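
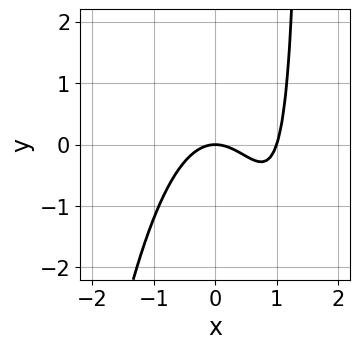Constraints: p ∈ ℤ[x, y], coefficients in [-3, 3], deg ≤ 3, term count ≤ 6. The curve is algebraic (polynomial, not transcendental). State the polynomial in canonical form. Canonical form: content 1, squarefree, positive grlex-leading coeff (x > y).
3*x^3 - 3*x^2 + 2*x*y - 3*y

1. The degree is 3 — the shape is more complex than any degree-2 curve.
2. From the visible intercepts: it crosses the y-axis at the gridline y = 0; the x-axis gridline crossings are at x ∈ {0, 1}.
3. These observations pin down the coefficients.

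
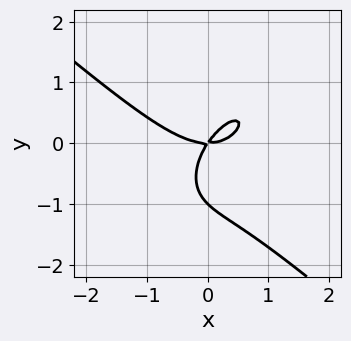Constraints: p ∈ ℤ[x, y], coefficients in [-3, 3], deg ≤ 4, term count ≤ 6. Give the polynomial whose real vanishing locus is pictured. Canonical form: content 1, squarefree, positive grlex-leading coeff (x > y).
First, deg p = 3. The shape is more complex than any degree-2 curve.
Next, from the visible intercepts: it crosses the x-axis at the gridline x = 0; the y-axis gridline crossings are at y ∈ {-1, 0}.
Finally, together with the visible shape, these determine p as stated.

2*x^3 - x*y^2 + 2*y^3 - 3*x*y + 2*y^2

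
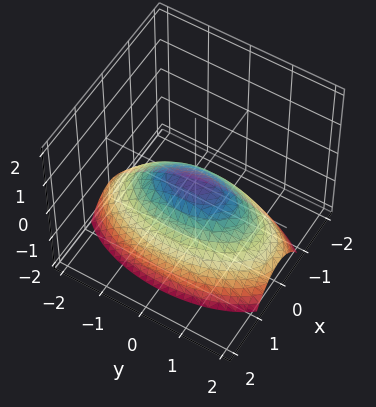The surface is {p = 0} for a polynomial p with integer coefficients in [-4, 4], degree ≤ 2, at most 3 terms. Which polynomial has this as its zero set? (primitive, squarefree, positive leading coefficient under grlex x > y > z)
3*x^2 + y^2 + 3*z

Degree: a single bowl opening along one axis; a quadric, so deg p = 2.
Symmetries: mirror symmetry x ↦ −x ⇒ only even powers of x; mirror symmetry y ↦ −y ⇒ only even powers of y.
From the axis intercepts and sections: one z-axis crossing is at z = 0; it meets the y-axis at y = 0 (among the integer gridlines).
Putting this together gives p.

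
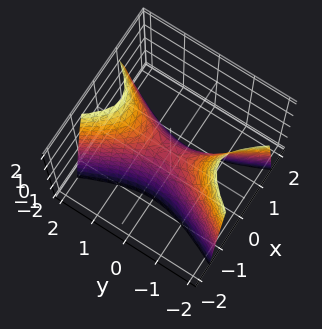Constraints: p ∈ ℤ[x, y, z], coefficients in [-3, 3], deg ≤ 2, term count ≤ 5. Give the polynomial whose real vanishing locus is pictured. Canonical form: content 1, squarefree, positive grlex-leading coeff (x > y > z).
1. deg p = 2.
2. Symmetries: mirror symmetry y ↦ −y ⇒ only even powers of y; mirror symmetry x ↦ −x ⇒ only even powers of x.
3. From the axis intercepts and sections: one y-axis crossing is at y = 0; it meets the x-axis at x = 0 (among the integer gridlines).
4. Fitting integer coefficients to these (and the overall shape) gives p.

3*x^2 - y^2 + z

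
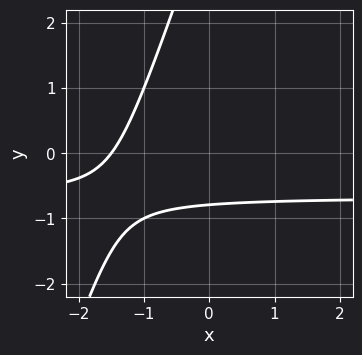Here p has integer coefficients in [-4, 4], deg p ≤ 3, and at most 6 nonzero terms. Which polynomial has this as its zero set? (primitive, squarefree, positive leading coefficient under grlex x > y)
(a) deg p = 2. No degree-1 curve has this shape.
(b) The integer polynomial consistent with all of this is the stated p.

3*x*y - y^2 + 2*x + 3*y + 3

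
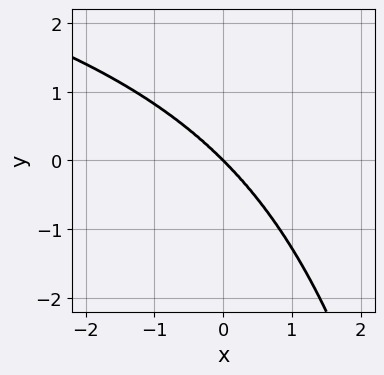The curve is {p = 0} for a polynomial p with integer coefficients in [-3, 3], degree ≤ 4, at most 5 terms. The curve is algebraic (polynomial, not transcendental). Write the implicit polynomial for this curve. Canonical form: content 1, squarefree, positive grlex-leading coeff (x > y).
2*x^2*y^2 + 3*x^3 + 3*y^3

1. The degree is 4 — a generic line meets the curve in up to 4 points.
2. Checking where it meets the axes: it crosses the x-axis at the gridline x = 0; it meets the y-axis at y = 0 (among the integer gridlines).
3. Assembling these constraints gives the stated polynomial.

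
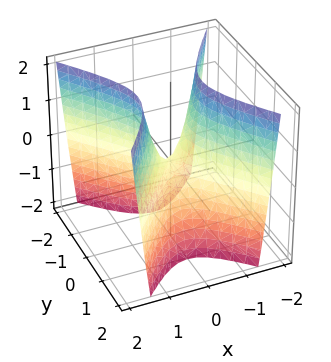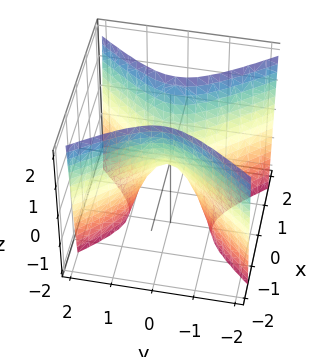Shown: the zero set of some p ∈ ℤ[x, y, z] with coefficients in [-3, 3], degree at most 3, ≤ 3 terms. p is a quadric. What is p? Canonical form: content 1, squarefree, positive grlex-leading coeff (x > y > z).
1. deg p = 2. A saddle surface; a quadric.
2. Symmetries: it's symmetric under x → −x, forcing even powers of x; mirror symmetry y ↦ −y ⇒ only even powers of y.
3. Observable constraints: it meets the y-axis at y = 0 (among the integer gridlines); it crosses the x-axis at the gridline x = 0; one z-axis crossing is at z = 0.
4. Solving for integer coefficients yields p as stated.

3*x^2 - 2*y^2 - z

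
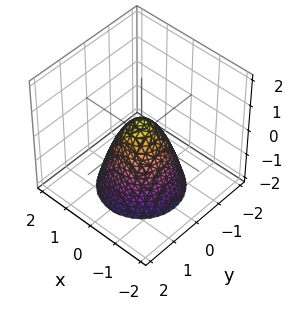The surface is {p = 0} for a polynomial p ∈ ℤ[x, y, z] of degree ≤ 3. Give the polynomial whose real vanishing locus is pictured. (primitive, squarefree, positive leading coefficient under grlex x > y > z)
First, degree: a generic line meets the surface in up to 2 points, so deg p = 2.
Then, by symmetry, the surface is invariant under rotation about z: p = q(x² + y², z).
Then, checking where it meets the axes: a circular section at z = -2 has radius between 1 and 2.
Finally, the integer polynomial consistent with all of this is the stated p.

3*x^2 + 3*y^2 + 2*z - 1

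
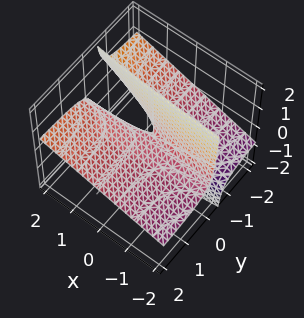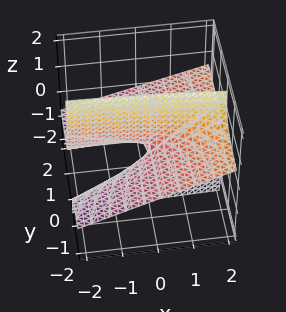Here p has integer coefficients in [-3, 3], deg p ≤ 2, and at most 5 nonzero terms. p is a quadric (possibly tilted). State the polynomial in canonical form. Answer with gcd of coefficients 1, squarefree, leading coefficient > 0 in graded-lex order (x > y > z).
x*y - 3*y*z - z

Degree: the shape is more complex than any degree-1 surface, so deg p = 2.
Checking where it meets the axes: it meets the z-axis at z = 0 (among the integer gridlines); every point of the y-axis in the box is on the surface.
The integer polynomial consistent with all of this is the stated p. Check: (-1, 0, 0) on the x-axis lies on the surface, and p(-1, 0, 0) = 0. ✓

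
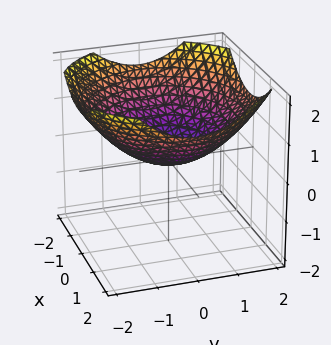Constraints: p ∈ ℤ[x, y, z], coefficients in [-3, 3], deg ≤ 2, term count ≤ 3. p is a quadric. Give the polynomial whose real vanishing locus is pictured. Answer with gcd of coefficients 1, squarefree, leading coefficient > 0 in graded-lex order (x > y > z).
x^2 + y^2 - 3*z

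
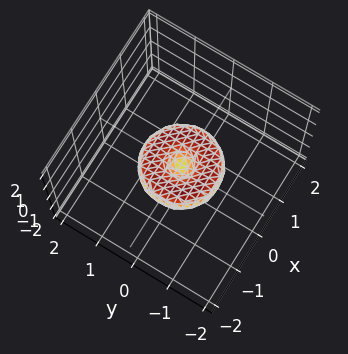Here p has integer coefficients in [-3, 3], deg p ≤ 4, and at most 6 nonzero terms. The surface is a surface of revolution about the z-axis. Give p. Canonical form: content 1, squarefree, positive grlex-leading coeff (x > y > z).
x^4 + 2*x^2*y^2 + y^4 - x^2 - y^2 + 2*z^2

deg p = 4.
Symmetry: the surface is invariant under rotation about z: p = q(x² + y², z).
Checking where it meets the axes: a circular section at z = 0 has radius exactly 1; the x-axis gridline crossings are at x ∈ {-1, 0, 1}; it crosses the z-axis at the gridline z = 0; the y-axis gridline crossings are at y ∈ {-1, 0, 1}.
These observations pin down the coefficients.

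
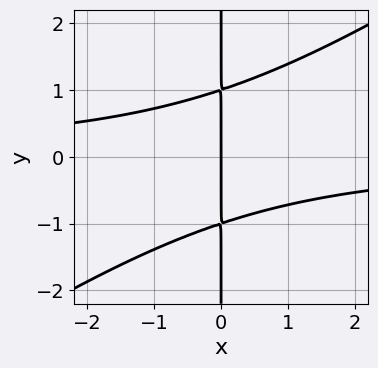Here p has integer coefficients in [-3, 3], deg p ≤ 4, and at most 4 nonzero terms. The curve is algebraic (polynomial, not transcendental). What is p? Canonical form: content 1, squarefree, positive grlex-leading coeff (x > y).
2*x^2*y - 3*x*y^2 + 3*x

First, deg p = 3. The shape is more complex than any degree-2 curve.
Next, reading off the gridlines: one x-axis crossing is at x = 0; every point of the y-axis in the box is on the curve.
Finally, assembling these constraints gives the stated polynomial.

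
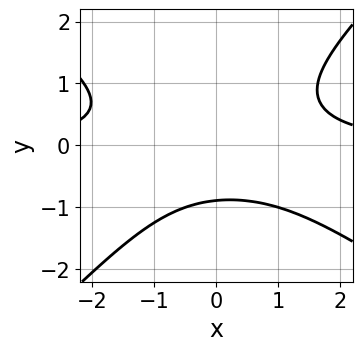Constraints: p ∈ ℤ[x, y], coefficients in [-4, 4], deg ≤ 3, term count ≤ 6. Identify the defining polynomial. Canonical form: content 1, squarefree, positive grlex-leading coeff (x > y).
2*x^2*y + x*y^2 - 3*y^3 - y - 3

(a) Degree: a generic line meets the curve in up to 3 points, so deg p = 3.
(b) Against the integer gridlines: no x-intercept at any integer in the box.
(c) The integer polynomial consistent with all of this is the stated p.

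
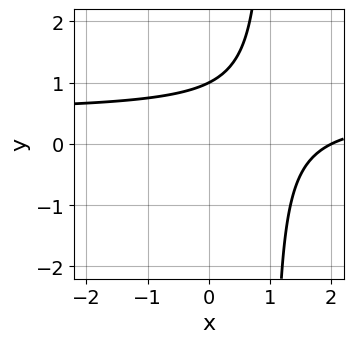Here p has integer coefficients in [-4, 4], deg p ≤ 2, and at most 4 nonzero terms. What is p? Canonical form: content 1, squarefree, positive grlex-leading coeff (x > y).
2*x*y - x - 2*y + 2

1. The degree is 2 — the shape is more complex than any degree-1 curve.
2. From the visible intercepts: one y-axis crossing is at y = 1; it crosses the x-axis at the gridline x = 2.
3. Assembling these constraints gives the stated polynomial.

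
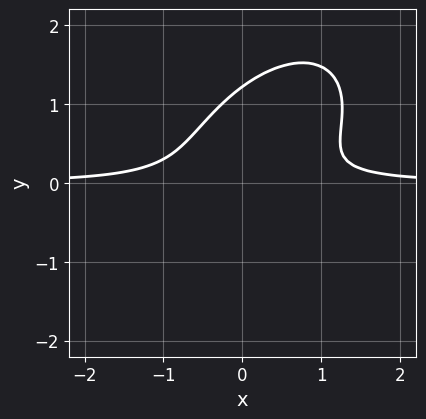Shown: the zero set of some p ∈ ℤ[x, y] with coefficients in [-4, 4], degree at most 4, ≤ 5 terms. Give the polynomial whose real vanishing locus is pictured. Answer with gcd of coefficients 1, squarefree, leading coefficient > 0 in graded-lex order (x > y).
3*x^2*y - 3*x*y^2 + 3*y^3 - 3*y^2 - 1

(a) deg p = 3.
(b) Checking where it meets the axes: the curve avoids every integer x-axis point in the box.
(c) Together with the visible shape, these determine p as stated.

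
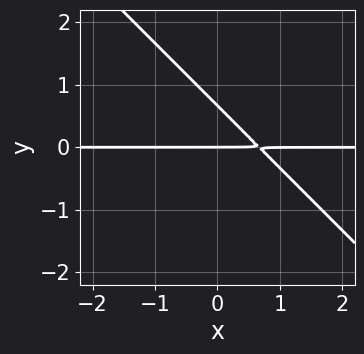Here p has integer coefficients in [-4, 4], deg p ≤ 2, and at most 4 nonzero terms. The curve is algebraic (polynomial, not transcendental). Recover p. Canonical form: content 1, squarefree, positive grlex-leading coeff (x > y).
3*x*y + 3*y^2 - 2*y

deg p = 2.
From the visible intercepts: one y-axis crossing is at y = 0; every point of the x-axis in the box is on the curve.
Matching integer coefficients to the picture gives p.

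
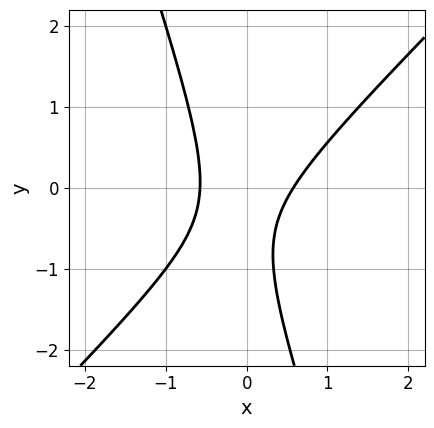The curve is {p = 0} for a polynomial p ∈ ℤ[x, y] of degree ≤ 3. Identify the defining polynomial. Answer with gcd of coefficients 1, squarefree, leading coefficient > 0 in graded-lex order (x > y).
3*x^2 - 2*x*y - y^2 - y - 1

The degree is 2 — the shape is more complex than any degree-1 curve.
From the axis intercepts and sections: it misses every integer gridline on the y-axis.
Solving for integer coefficients yields p as stated.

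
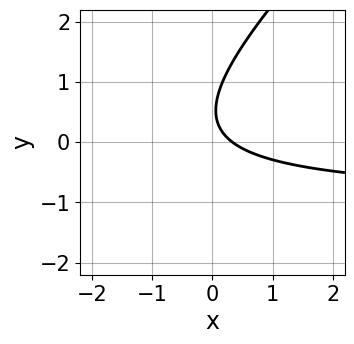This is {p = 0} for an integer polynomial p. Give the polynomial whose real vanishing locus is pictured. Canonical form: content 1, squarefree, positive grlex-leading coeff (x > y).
First, deg p = 2. The shape is more complex than any degree-1 curve.
Then, checking where it meets the axes: the curve avoids every integer y-axis point in the box.
Finally, the integer polynomial consistent with all of this is the stated p.

3*x*y - 3*y^2 + 3*x + 3*y - 1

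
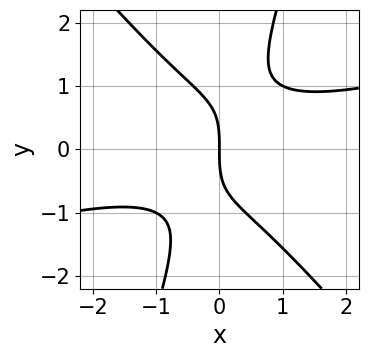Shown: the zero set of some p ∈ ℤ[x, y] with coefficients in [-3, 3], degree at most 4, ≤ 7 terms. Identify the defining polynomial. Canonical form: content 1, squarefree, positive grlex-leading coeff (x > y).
x^3 - 3*x^2*y - 2*x*y^2 + y^3 + 3*x

(a) Degree: a generic line meets the curve in up to 3 points, so deg p = 3.
(b) From the visible intercepts: it meets the y-axis at y = 0 (among the integer gridlines); it crosses the x-axis at the gridline x = 0.
(c) Fitting integer coefficients to these (and the overall shape) gives p.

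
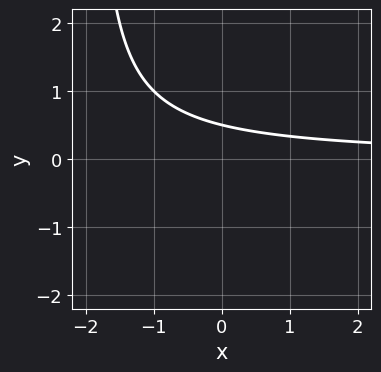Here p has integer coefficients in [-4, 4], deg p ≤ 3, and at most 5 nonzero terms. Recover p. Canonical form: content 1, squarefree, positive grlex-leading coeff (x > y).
x*y + 2*y - 1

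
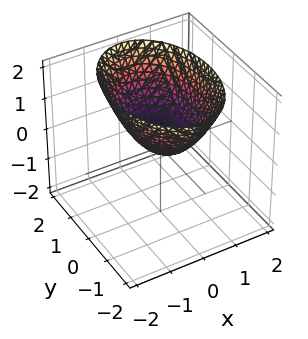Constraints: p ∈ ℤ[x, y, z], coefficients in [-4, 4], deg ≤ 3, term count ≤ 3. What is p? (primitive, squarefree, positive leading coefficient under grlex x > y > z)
Degree: a paraboloid; a quadric, so deg p = 2.
Symmetries: the x ↦ −x reflection is a symmetry, so x appears only in even powers; mirror symmetry y ↦ −y ⇒ only even powers of y.
Reading off the gridlines: it meets the z-axis at z = 0 (among the integer gridlines); it meets the x-axis at x = 0 (among the integer gridlines).
Together with the visible shape, these determine p as stated.

2*x^2 + y^2 - 2*z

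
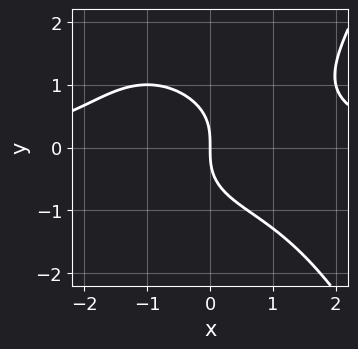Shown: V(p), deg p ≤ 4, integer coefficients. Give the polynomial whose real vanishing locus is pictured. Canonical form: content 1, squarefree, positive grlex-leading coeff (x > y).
x^3*y - 2*y^3 - 3*x

(a) The degree is 4 — a generic line meets the curve in up to 4 points.
(b) From the axis intercepts and sections: it meets the y-axis at y = 0 (among the integer gridlines); it meets the x-axis at x = 0 (among the integer gridlines).
(c) Together with the visible shape, these determine p as stated.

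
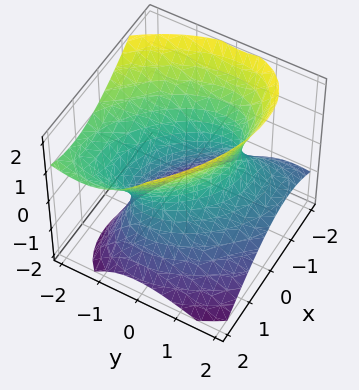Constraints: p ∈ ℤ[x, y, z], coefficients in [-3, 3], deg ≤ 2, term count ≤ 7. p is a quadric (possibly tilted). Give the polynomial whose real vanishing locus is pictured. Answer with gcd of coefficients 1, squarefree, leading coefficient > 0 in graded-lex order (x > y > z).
x^2 + x*y + y^2 + y*z - z^2 - 1

(a) deg p = 2. A generic line meets the surface in up to 2 points.
(b) From the visible intercepts: the y-axis gridline crossings are at y ∈ {-1, 1}; among the integer gridlines, it crosses the x-axis at x ∈ {-1, 1}.
(c) These observations pin down the coefficients.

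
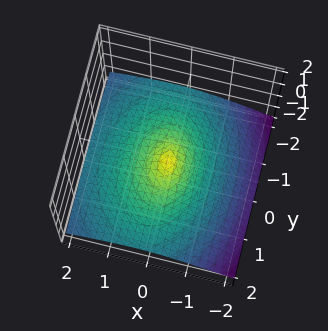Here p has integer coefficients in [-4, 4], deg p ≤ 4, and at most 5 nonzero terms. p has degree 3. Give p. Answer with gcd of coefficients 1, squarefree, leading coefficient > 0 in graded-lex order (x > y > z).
x*z^2 - 3*z^3 - 2*x^2 - y^2

1. Degree: a generic line meets the surface in up to 3 points, so deg p = 3.
2. Checking where it meets the axes: one x-axis crossing is at x = 0; it meets the y-axis at y = 0 (among the integer gridlines).
3. Putting this together gives p.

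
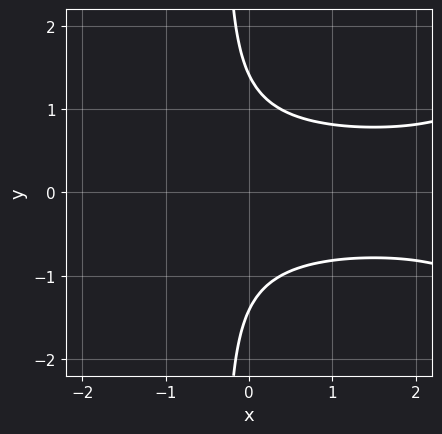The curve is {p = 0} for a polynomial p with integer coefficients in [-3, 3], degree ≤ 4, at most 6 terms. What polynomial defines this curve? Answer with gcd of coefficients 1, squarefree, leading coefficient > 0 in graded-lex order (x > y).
deg p = 4.
Symmetries: it's symmetric under y → −y, forcing even powers of y.
Reading off the gridlines: it misses every integer gridline on the x-axis.
Assembling these constraints gives the stated polynomial.

x^2*y^2 - 3*x*y^2 - y^2 + 2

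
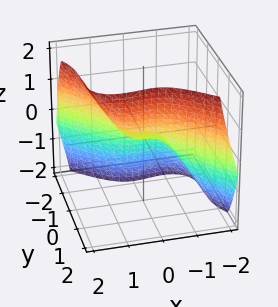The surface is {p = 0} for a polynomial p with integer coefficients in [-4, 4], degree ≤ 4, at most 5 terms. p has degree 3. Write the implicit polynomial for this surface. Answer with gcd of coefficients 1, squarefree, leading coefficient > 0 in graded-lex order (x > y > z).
1. The degree is 3 — the shape is more complex than any degree-2 surface.
2. From the axis intercepts and sections: it crosses the x-axis at the gridline x = 0; it meets the y-axis at y = 0 (among the integer gridlines); one z-axis crossing is at z = 0.
3. The integer polynomial consistent with all of this is the stated p.

3*x^3 - 2*x^2*z + 3*y^3 - 2*z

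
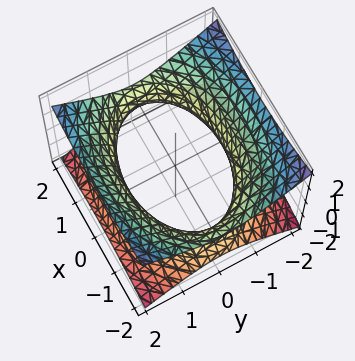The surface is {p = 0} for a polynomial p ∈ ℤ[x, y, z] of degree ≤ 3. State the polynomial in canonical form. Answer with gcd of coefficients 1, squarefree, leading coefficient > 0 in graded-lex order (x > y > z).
(a) Degree: one connected sheet with a waist; a quadric, so deg p = 2.
(b) Symmetries: mirror symmetry z ↦ −z ⇒ only even powers of z; the y ↦ −y reflection is a symmetry, so y appears only in even powers; it's symmetric under x → −x, forcing even powers of x.
(c) Against the integer gridlines: the surface avoids every integer z-axis point in the box.
(d) These observations pin down the coefficients.

x^2 + 2*y^2 - 3*z^2 - 3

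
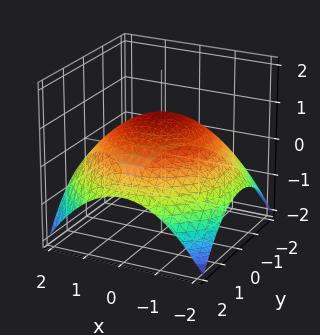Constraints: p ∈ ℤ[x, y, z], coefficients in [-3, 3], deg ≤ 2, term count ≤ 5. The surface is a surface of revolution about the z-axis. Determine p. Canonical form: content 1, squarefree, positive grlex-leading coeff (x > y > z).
x^2 + y^2 + 3*z - 3

(a) The degree is 2 — a generic line meets the surface in up to 2 points.
(b) Symmetries: every cross-section ⟂ z is a circle, so x, y appear only via x² + y².
(c) Checking where it meets the axes: a circular section at z = 0 has radius between 1 and 2; it crosses the z-axis at the gridline z = 1.
(d) These observations pin down the coefficients.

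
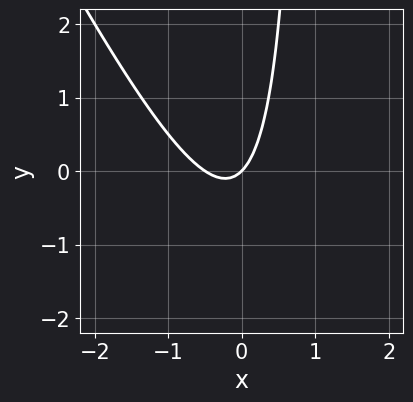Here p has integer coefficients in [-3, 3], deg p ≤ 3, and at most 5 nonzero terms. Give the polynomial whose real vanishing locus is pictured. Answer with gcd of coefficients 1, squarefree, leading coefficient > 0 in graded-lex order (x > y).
(a) Degree: a generic line meets the curve in up to 2 points, so deg p = 2.
(b) Reading off the gridlines: one x-axis crossing is at x = 0; it crosses the y-axis at the gridline y = 0.
(c) Putting this together gives p.

2*x^2 + x*y + x - y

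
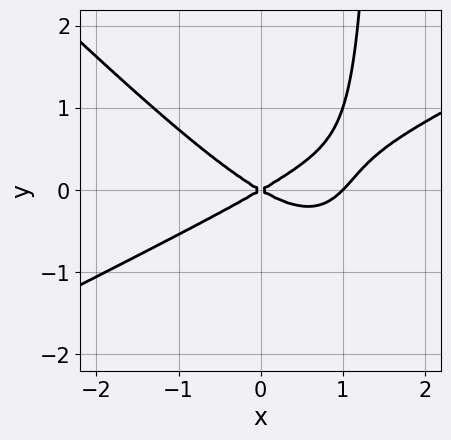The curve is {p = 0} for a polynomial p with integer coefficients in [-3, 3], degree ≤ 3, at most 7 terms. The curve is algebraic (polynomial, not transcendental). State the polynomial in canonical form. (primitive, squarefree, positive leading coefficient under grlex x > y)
x^3 - x^2*y - 2*x*y^2 - x^2 + 3*y^2

First, degree: no degree-2 curve has this shape, so deg p = 3.
Then, from the axis intercepts and sections: one y-axis crossing is at y = 0; the x-axis gridline crossings are at x ∈ {0, 1}.
Finally, matching integer coefficients to the picture gives p.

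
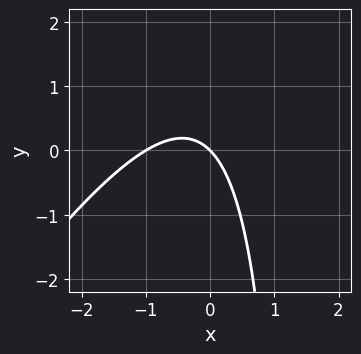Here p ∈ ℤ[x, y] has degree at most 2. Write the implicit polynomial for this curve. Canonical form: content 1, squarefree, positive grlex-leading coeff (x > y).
3*x^2 - 2*x*y + 3*x + 3*y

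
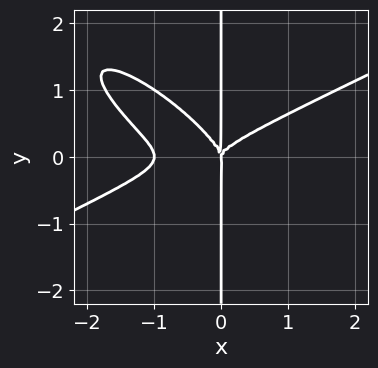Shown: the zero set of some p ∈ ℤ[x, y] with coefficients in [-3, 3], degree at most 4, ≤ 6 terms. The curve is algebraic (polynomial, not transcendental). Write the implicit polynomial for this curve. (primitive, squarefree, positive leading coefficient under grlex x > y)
x^4 - 3*x^2*y^2 - 3*x*y^3 + x^3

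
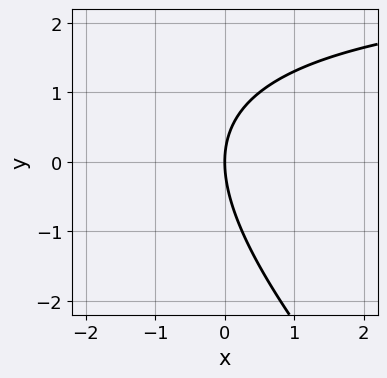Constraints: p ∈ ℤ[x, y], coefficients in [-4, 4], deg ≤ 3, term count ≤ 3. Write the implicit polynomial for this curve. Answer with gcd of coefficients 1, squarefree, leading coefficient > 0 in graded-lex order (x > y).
1. Degree: the shape is more complex than any degree-1 curve, so deg p = 2.
2. From the visible intercepts: one y-axis crossing is at y = 0; it crosses the x-axis at the gridline x = 0.
3. Solving for integer coefficients yields p as stated.

x*y + y^2 - 3*x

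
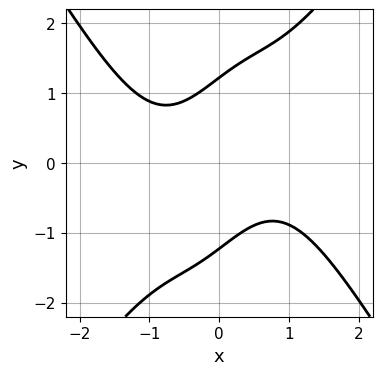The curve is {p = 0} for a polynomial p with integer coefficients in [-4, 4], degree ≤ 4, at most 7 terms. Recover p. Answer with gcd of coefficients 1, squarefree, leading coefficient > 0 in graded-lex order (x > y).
Degree: no degree-3 curve has this shape, so deg p = 4.
From the visible intercepts: no x-intercept at any integer in the box.
Together with the visible shape, these determine p as stated.

2*x^4 - x^2*y^2 + 3*x*y - 2*y^2 + 3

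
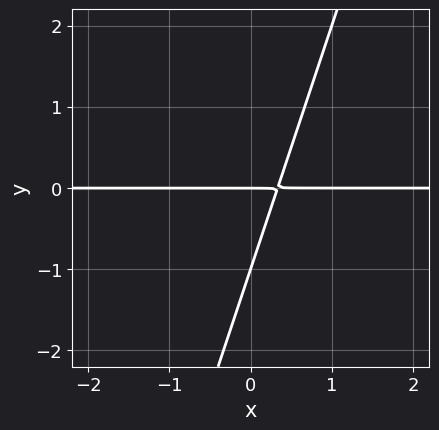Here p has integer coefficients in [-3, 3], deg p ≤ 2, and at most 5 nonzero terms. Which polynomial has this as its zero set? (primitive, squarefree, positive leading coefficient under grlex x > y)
3*x*y - y^2 - y

First, degree: the shape is more complex than any degree-1 curve, so deg p = 2.
Then, from the axis intercepts and sections: among the integer gridlines, it crosses the y-axis at y ∈ {-1, 0}; the visible x-axis segment lies entirely on the curve.
Finally, these observations pin down the coefficients.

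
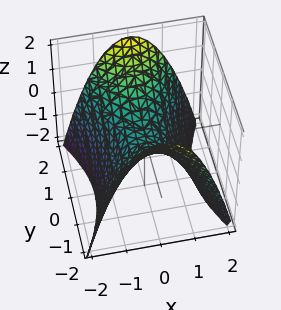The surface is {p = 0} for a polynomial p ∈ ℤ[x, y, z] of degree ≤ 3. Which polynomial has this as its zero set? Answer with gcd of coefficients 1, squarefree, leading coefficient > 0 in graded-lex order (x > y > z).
(a) Degree: a saddle surface; a quadric, so deg p = 2.
(b) Symmetries: the y ↦ −y reflection is a symmetry, so y appears only in even powers; it's symmetric under x → −x, forcing even powers of x.
(c) From the axis intercepts and sections: one z-axis crossing is at z = 0; it meets the x-axis at x = 0 (among the integer gridlines); it crosses the y-axis at the gridline y = 0.
(d) Solving for integer coefficients yields p as stated.

2*x^2 - y^2 + 2*z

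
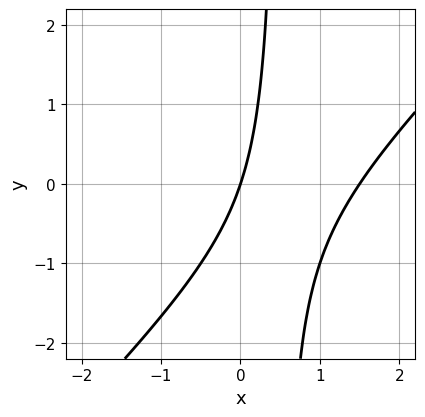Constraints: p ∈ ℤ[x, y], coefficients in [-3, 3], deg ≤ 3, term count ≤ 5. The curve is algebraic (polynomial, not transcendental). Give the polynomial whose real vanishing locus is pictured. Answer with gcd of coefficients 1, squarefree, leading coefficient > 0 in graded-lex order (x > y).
1. deg p = 2. No degree-1 curve has this shape.
2. Checking where it meets the axes: it meets the x-axis at x = 0 (among the integer gridlines); one y-axis crossing is at y = 0.
3. Assembling these constraints gives the stated polynomial.

2*x^2 - 2*x*y - 3*x + y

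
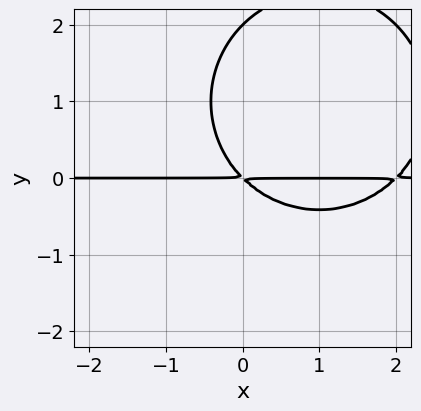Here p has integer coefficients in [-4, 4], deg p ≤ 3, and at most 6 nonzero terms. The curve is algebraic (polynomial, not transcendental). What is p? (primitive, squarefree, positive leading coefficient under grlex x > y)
(a) Degree: no degree-2 curve has this shape, so deg p = 3.
(b) Checking where it meets the axes: the visible x-axis segment lies entirely on the curve; it crosses the y-axis at the gridline y = 2.
(c) Fitting integer coefficients to these (and the overall shape) gives p.

x^2*y + y^3 - 2*x*y - 2*y^2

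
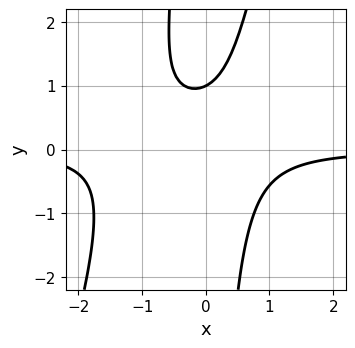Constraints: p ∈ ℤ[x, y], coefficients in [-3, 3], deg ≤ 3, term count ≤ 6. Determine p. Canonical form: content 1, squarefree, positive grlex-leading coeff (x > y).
3*x^2*y - x*y^2 + 2*x*y - 2*y + 2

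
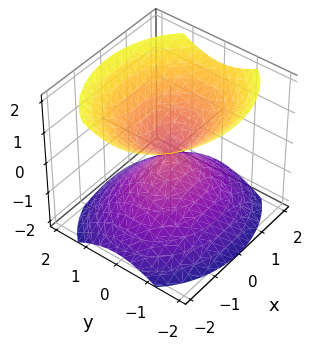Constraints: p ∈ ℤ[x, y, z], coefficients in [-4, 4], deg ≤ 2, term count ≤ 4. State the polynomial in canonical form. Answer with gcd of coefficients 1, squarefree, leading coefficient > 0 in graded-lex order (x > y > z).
2*x^2 + 3*y^2 - 3*z^2

First, there are 2 components. They look like related sheets of one shape, so recover p as a whole.
Then, the degree is 2 — two nappes meeting at a single point; a quadric.
Then, symmetries: it's symmetric under x → −x, forcing even powers of x; it's symmetric under z → −z, forcing even powers of z; the y ↦ −y reflection is a symmetry, so y appears only in even powers.
Then, reading off the gridlines: one x-axis crossing is at x = 0; it crosses the y-axis at the gridline y = 0; it meets the z-axis at z = 0 (among the integer gridlines).
Finally, assembling these constraints gives the stated polynomial.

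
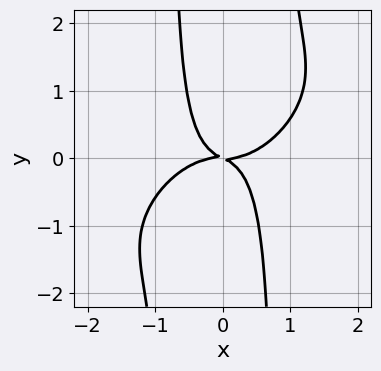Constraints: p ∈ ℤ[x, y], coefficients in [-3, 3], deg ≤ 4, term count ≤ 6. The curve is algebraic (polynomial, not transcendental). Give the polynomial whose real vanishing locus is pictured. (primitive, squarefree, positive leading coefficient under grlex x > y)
2*x^4 - 3*x^3*y + 3*x^2*y^2 - x*y - 2*y^2

1. The degree is 4 — a generic line meets the curve in up to 4 points.
2. Reading off the gridlines: one y-axis crossing is at y = 0; one x-axis crossing is at x = 0.
3. Together with the visible shape, these determine p as stated.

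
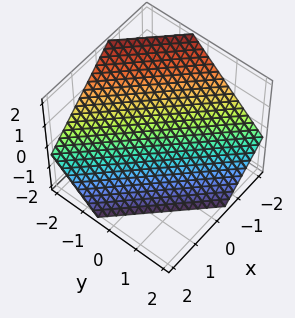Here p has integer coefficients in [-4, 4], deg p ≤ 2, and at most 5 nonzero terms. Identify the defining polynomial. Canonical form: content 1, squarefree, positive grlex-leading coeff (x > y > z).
3*x + 3*y + 3*z + 2

Degree: the surface is flat (a plane), so deg p = 1.
Matching integer coefficients to the picture gives p.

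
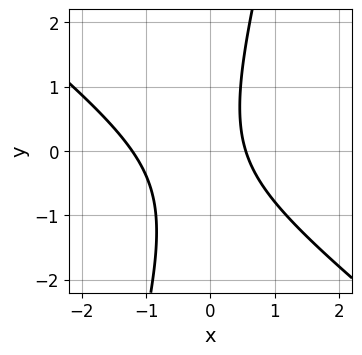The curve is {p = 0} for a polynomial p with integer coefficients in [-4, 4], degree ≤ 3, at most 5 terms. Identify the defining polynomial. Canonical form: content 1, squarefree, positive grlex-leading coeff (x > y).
3*x^2 + 3*x*y - y^2 + 2*x - 2

deg p = 2.
Checking where it meets the axes: it misses every integer gridline on the y-axis.
Matching integer coefficients to the picture gives p.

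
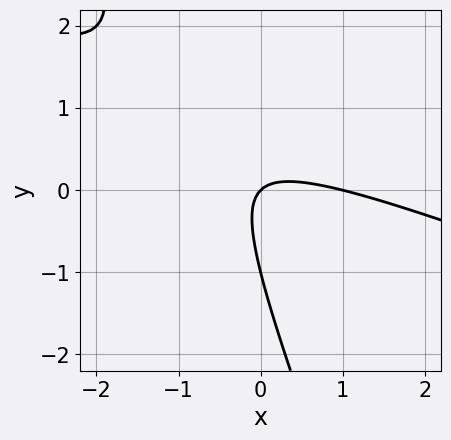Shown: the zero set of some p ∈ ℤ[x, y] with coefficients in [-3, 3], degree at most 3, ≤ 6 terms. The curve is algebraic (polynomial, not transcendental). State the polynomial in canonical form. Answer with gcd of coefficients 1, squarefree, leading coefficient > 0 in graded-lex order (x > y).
x^2 + 3*x*y + y^2 - x + y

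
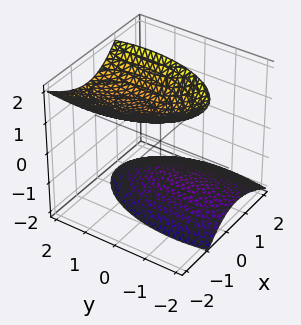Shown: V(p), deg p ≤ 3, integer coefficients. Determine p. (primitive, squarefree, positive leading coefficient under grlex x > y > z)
(a) The picture has 2 separate pieces.
(b) The degree is 2 — a generic line meets the surface in up to 2 points.
(c) Observable constraints: no x-intercept at any integer in the box; no y-intercept at any integer in the box.
(d) Together with the visible shape, these determine p as stated.

3*x^2 + 2*x*z + y^2 - y*z - 2*z^2 + 3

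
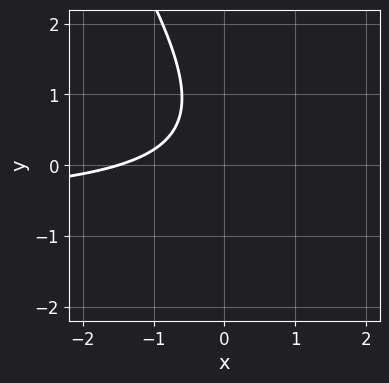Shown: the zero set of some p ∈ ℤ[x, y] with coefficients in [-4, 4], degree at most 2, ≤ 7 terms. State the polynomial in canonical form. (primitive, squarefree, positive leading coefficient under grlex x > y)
3*x*y + 2*y^2 + 2*x - 2*y + 3

(a) Degree: a generic line meets the curve in up to 2 points, so deg p = 2.
(b) From the visible intercepts: the curve avoids every integer y-axis point in the box.
(c) Putting this together gives p.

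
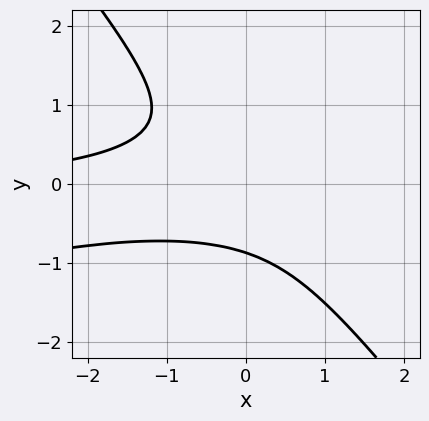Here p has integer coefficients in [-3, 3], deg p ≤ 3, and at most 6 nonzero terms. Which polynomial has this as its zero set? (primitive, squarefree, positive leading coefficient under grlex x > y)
x^2*y - 3*x*y^2 - 3*y^3 - 2

The degree is 3 — the shape is more complex than any degree-2 curve.
From the visible intercepts: the curve avoids every integer x-axis point in the box.
These observations pin down the coefficients.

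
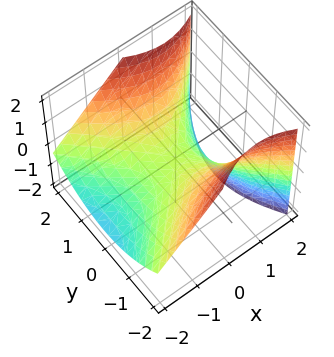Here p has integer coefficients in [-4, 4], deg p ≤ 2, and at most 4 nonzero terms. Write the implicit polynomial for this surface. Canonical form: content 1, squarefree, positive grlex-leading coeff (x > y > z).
First, degree: a generic line meets the surface in up to 2 points, so deg p = 2.
Then, reading off the gridlines: it crosses the z-axis at the gridline z = 0; it crosses the y-axis at the gridline y = 0; it meets the x-axis at x = 0 (among the integer gridlines).
Finally, assembling these constraints gives the stated polynomial.

x^2 - x*z - y^2 + 2*z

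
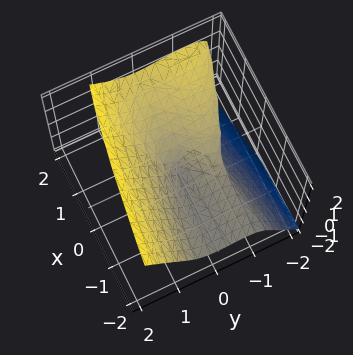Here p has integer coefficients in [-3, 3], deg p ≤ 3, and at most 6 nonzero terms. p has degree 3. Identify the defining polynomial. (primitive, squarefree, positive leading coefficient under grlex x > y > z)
2*y^3 + y^2*z - 2*z^3 + 2*x*z + 2*y^2

First, deg p = 3.
Then, reading off the gridlines: the y-axis gridline crossings are at y ∈ {-1, 0}; one z-axis crossing is at z = 0; every point of the x-axis in the box is on the surface.
Finally, together with the visible shape, these determine p as stated.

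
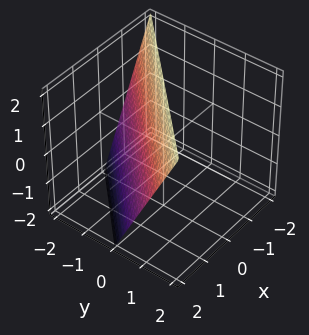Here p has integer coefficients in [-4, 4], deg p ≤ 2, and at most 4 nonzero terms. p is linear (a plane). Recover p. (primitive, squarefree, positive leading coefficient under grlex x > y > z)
2*x - 2*y + z - 2

1. Degree: every cross-section is a straight line — this is a plane, so deg p = 1.
2. Observable constraints: one z-axis crossing is at z = 2; one y-axis crossing is at y = -1; it crosses the x-axis at the gridline x = 1.
3. Solving for integer coefficients yields p as stated.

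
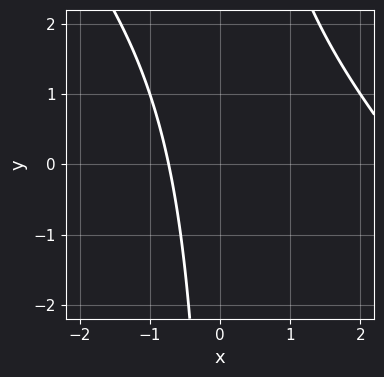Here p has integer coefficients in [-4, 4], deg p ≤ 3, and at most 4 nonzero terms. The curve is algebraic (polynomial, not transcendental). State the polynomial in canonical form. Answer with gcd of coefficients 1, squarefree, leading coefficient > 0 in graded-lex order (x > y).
First, the degree is 2 — a generic line meets the curve in up to 2 points.
Next, reading off the gridlines: it misses every integer gridline on the y-axis.
Finally, putting this together gives p.

x^2 + x*y - 2*x - 2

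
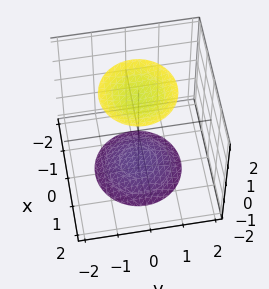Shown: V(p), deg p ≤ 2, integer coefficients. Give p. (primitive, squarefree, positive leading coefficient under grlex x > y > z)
x^2 + y^2 - z^2 + 3

1. There are 2 components. They look like related sheets of one shape, so recover p as a whole.
2. The degree is 2 — a generic line meets the surface in up to 2 points.
3. Symmetries: the z-axis is an axis of rotation, so x and y enter only as x² + y².
4. Observable constraints: it misses every integer gridline on the y-axis; the surface avoids every integer x-axis point in the box; a circular section at z = 2 has radius exactly 1.
5. The integer polynomial consistent with all of this is the stated p.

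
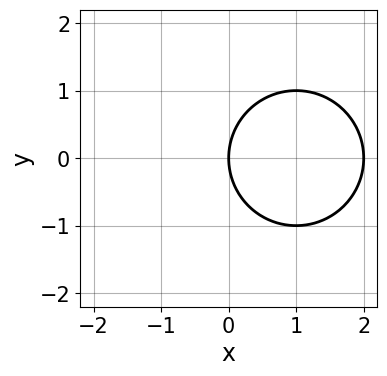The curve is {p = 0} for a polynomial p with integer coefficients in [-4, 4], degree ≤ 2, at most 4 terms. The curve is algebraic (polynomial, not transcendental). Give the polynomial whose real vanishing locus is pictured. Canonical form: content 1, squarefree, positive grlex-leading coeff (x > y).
x^2 + y^2 - 2*x

deg p = 2. No degree-1 curve has this shape.
Symmetries: mirror symmetry y ↦ −y ⇒ only even powers of y.
From the visible intercepts: it meets the y-axis at y = 0 (among the integer gridlines); among the integer gridlines, it crosses the x-axis at x ∈ {0, 2}.
Assembling these constraints gives the stated polynomial.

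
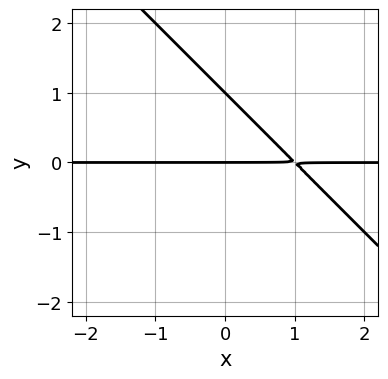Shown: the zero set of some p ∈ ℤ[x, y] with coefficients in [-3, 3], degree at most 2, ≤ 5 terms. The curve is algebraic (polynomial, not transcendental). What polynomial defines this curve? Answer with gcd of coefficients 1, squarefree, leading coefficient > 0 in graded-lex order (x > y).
The degree is 2 — the shape is more complex than any degree-1 curve.
From the visible intercepts: the y-axis gridline crossings are at y ∈ {0, 1}; the visible x-axis segment lies entirely on the curve.
Together with the visible shape, these determine p as stated.

x*y + y^2 - y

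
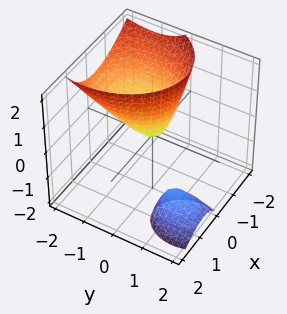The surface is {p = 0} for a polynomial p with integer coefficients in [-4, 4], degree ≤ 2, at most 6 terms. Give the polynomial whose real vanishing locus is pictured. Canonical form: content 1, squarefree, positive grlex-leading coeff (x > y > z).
There are 2 components. Treating them together as one polynomial.
deg p = 2. The shape is more complex than any degree-1 surface.
From the axis intercepts and sections: it crosses the z-axis at the gridline z = 0; it crosses the x-axis at the gridline x = 0; it crosses the y-axis at the gridline y = 0.
Matching integer coefficients to the picture gives p.

3*x^2 + 2*x*z + 2*y^2 + 3*y*z - 2*z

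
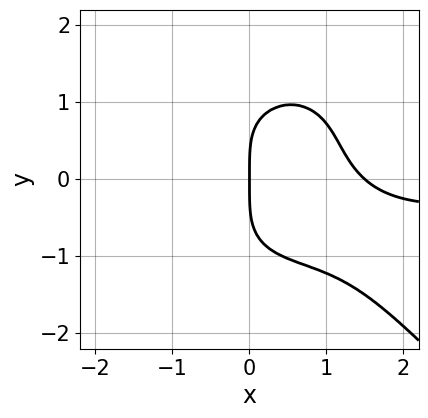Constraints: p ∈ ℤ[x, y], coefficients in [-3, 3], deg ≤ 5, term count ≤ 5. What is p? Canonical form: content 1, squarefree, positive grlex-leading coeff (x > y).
1. Degree: a generic line meets the curve in up to 4 points, so deg p = 4.
2. Reading off the gridlines: it crosses the x-axis at the gridline x = 0; it meets the y-axis at y = 0 (among the integer gridlines).
3. Together with the visible shape, these determine p as stated.

x^3*y + y^4 + 2*x^2 - 3*x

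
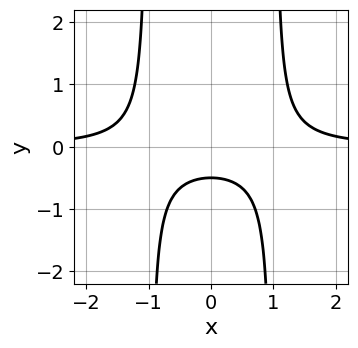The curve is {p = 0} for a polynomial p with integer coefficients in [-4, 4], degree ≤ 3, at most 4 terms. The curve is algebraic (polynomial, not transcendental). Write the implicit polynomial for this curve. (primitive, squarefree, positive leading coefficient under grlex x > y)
deg p = 3. The shape is more complex than any degree-2 curve.
Symmetries: mirror symmetry x ↦ −x ⇒ only even powers of x.
Observable constraints: it misses every integer gridline on the x-axis.
These observations pin down the coefficients.

2*x^2*y - 2*y - 1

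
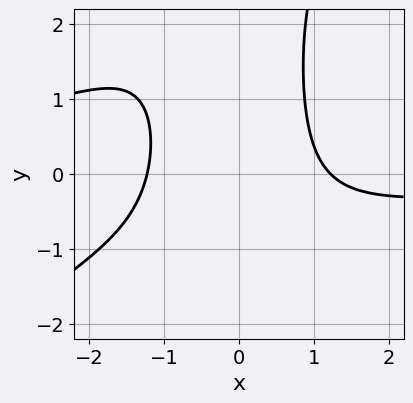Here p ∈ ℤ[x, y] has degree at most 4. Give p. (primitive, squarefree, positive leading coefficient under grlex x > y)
x^3*y - x^2*y^2 + 2*x^2*y + 2*x^2 - 3

First, deg p = 4. No degree-3 curve has this shape.
Then, from the visible intercepts: no y-intercept at any integer in the box.
Finally, assembling these constraints gives the stated polynomial.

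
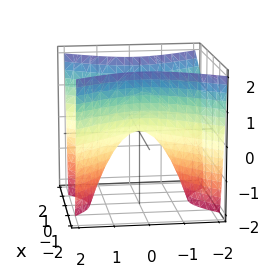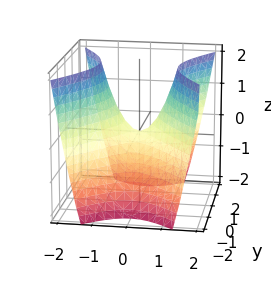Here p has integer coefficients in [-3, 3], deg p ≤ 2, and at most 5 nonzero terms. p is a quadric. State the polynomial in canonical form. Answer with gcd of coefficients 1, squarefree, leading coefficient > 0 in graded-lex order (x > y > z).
3*x^2 - 2*y^2 - 2*z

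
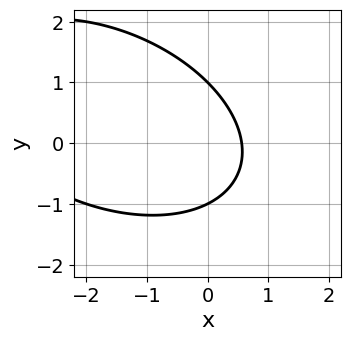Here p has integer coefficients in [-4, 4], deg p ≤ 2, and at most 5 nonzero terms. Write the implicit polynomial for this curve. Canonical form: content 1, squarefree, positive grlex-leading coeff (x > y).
x^2 + x*y + 2*y^2 + 3*x - 2

(a) Degree: no degree-1 curve has this shape, so deg p = 2.
(b) From the axis intercepts and sections: among the integer gridlines, it crosses the y-axis at y ∈ {-1, 1}.
(c) Putting this together gives p.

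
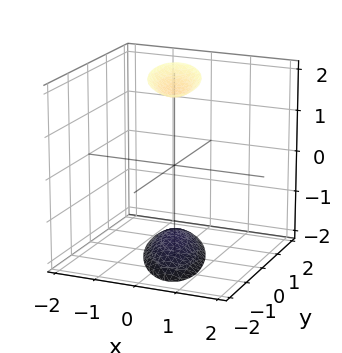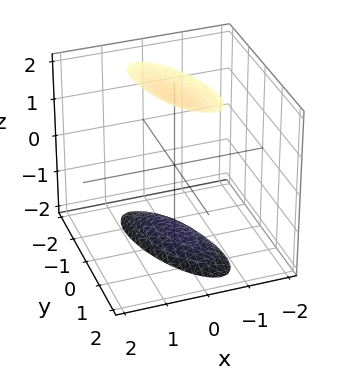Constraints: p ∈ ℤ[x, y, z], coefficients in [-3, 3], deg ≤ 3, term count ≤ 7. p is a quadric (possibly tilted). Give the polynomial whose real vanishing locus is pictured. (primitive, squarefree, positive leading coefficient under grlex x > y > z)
3*x^2 + 2*x*y + y^2 - z^2 + 3

First, there are 2 components. Treating them together as one polynomial.
Then, deg p = 2. The shape is more complex than any degree-1 surface.
Then, reading off the gridlines: it misses every integer gridline on the x-axis; no y-intercept at any integer in the box.
Finally, fitting integer coefficients to these (and the overall shape) gives p.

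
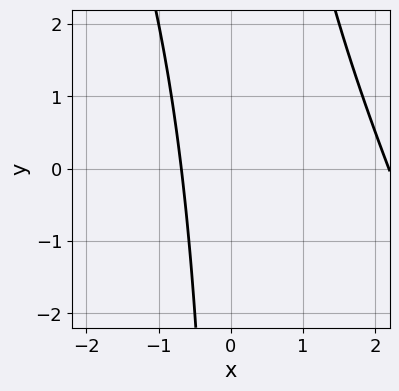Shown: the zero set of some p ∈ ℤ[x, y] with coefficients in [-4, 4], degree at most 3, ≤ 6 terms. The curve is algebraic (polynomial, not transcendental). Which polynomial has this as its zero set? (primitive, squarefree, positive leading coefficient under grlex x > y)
2*x^2 + x*y - 3*x - 3

1. deg p = 2. A generic line meets the curve in up to 2 points.
2. From the axis intercepts and sections: the curve avoids every integer y-axis point in the box.
3. These observations pin down the coefficients.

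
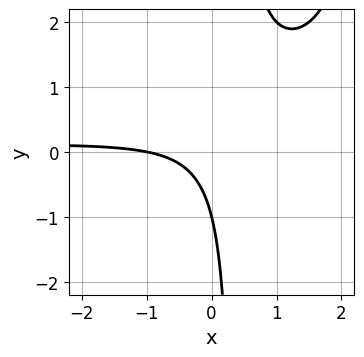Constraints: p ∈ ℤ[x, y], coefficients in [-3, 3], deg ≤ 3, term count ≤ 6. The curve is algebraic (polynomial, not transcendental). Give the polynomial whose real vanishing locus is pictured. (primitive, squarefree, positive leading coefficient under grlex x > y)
x^2*y - 3*x*y + x + y + 1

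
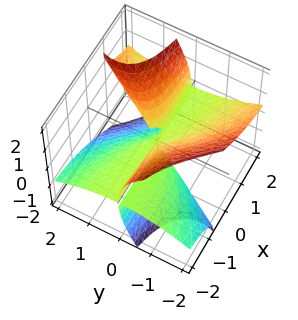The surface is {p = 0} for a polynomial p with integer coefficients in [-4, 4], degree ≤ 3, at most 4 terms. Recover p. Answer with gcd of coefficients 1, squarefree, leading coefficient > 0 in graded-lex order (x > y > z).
3*x*y*z - y^3 + y*z^2 - z^3

The picture has 2 separate pieces. Treating them together as one polynomial.
Degree: no degree-2 surface has this shape, so deg p = 3.
Reading off the gridlines: the visible x-axis segment lies entirely on the surface; it meets the z-axis at z = 0 (among the integer gridlines); it meets the y-axis at y = 0 (among the integer gridlines).
The integer polynomial consistent with all of this is the stated p.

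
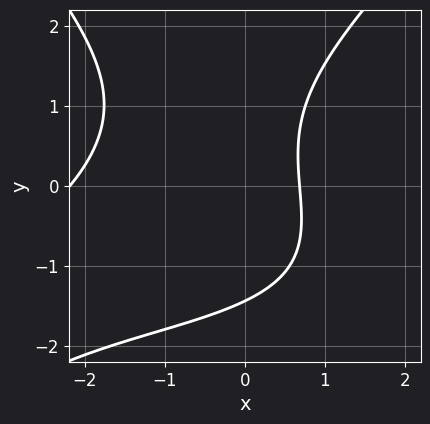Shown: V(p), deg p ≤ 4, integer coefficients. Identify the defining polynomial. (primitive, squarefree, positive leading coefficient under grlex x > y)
x^2*y - y^3 + 2*x^2 + 3*x - 3

First, degree: a generic line meets the curve in up to 3 points, so deg p = 3.
Finally, the integer polynomial consistent with all of this is the stated p.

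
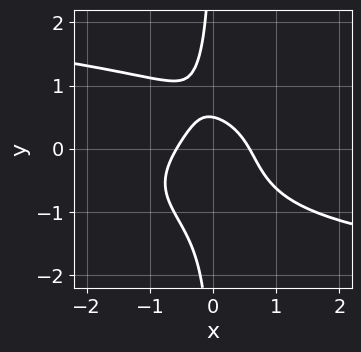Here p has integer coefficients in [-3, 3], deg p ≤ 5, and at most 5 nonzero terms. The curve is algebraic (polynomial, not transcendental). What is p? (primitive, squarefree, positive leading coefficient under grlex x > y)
3*x*y^3 + 3*x^2 + 2*y - 1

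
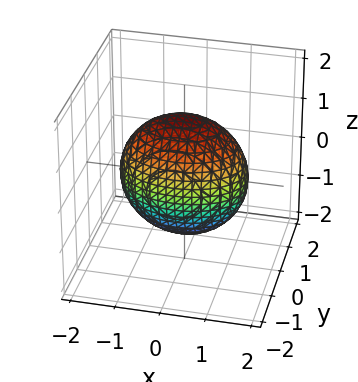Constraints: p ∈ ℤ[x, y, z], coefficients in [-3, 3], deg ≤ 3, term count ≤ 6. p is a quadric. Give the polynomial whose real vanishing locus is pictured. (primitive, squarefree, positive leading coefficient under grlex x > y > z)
x^2 + 2*y^2 + z^2 - 2

deg p = 2. A closed, bounded, convex surface; a quadric.
Symmetries: it's symmetric under z → −z, forcing even powers of z; the y ↦ −y reflection is a symmetry, so y appears only in even powers; the x ↦ −x reflection is a symmetry, so x appears only in even powers.
From the axis intercepts and sections: among the integer gridlines, it crosses the y-axis at y ∈ {-1, 1}.
Fitting integer coefficients to these (and the overall shape) gives p.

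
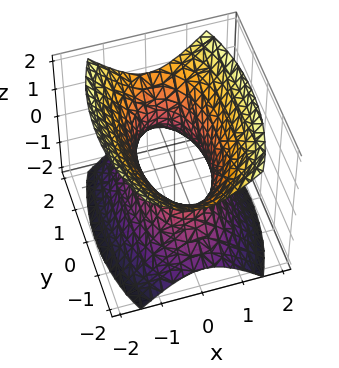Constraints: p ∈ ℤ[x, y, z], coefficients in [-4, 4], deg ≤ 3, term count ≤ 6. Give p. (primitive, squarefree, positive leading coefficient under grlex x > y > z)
(a) Degree: one connected sheet with a waist; a quadric, so deg p = 2.
(b) Symmetries: the y ↦ −y reflection is a symmetry, so y appears only in even powers; mirror symmetry z ↦ −z ⇒ only even powers of z; mirror symmetry x ↦ −x ⇒ only even powers of x.
(c) From the axis intercepts and sections: the surface avoids every integer z-axis point in the box.
(d) The integer polynomial consistent with all of this is the stated p.

3*x^2 + y^2 - 2*z^2 - 2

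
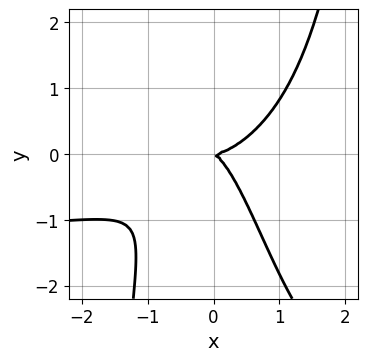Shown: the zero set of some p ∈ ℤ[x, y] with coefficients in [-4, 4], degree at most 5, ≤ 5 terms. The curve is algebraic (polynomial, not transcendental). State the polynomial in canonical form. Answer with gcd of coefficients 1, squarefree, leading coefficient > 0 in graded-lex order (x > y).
First, deg p = 4.
Next, from the axis intercepts and sections: it crosses the x-axis at the gridline x = 0; it crosses the y-axis at the gridline y = 0.
Finally, putting this together gives p.

2*x^3*y + 3*x^3 - 3*x^2*y - x*y - 2*y^2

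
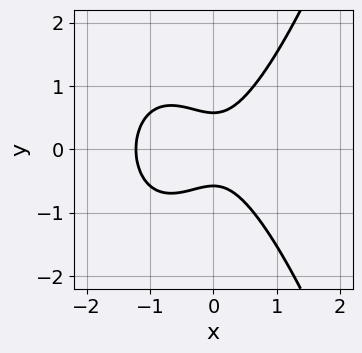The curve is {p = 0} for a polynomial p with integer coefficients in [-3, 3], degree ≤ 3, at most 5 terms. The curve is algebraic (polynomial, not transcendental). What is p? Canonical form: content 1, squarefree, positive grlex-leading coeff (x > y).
3*x^3 + 3*x^2 - 3*y^2 + 1

First, degree: the shape is more complex than any degree-2 curve, so deg p = 3.
Next, symmetries: it's symmetric under y → −y, forcing even powers of y.
Finally, matching integer coefficients to the picture gives p.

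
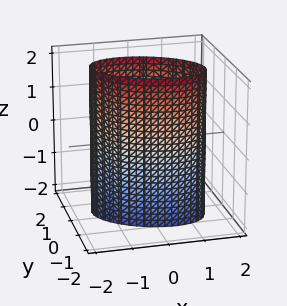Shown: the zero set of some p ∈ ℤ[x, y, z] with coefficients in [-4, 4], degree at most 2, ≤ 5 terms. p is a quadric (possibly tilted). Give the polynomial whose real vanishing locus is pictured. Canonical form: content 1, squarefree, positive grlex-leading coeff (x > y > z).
x^2 + x*y + 2*y^2 - 2

(a) Degree: a generic line meets the surface in up to 2 points, so deg p = 2.
(b) From the visible intercepts: the y-axis gridline crossings are at y ∈ {-1, 1}; no z-intercept at any integer in the box.
(c) The integer polynomial consistent with all of this is the stated p.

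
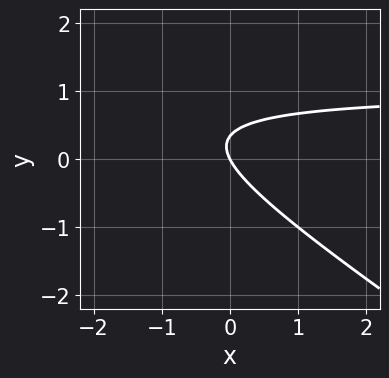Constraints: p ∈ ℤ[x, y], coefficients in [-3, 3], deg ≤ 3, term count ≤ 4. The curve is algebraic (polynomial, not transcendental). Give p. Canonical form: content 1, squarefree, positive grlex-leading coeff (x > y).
(a) Degree: the shape is more complex than any degree-1 curve, so deg p = 2.
(b) From the axis intercepts and sections: one y-axis crossing is at y = 0; it meets the x-axis at x = 0 (among the integer gridlines).
(c) Fitting integer coefficients to these (and the overall shape) gives p.

2*x*y + 3*y^2 - 2*x - y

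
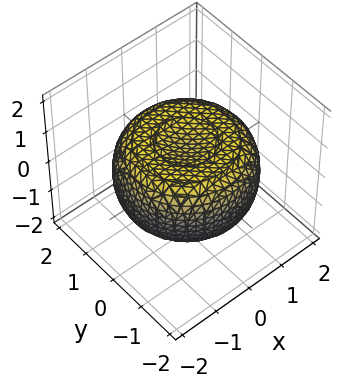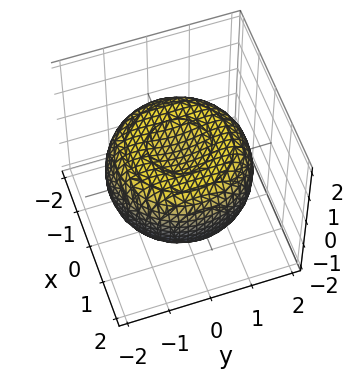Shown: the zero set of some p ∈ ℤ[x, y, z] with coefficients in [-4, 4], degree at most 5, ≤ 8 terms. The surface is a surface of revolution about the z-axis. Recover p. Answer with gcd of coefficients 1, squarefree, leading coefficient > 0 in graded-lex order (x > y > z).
x^4 + 2*x^2*y^2 + y^4 - 2*x^2 - 2*y^2 + 3*z^2 - 2

(a) The degree is 4 — a generic line meets the surface in up to 4 points.
(b) By symmetry, every cross-section ⟂ z is a circle, so x, y appear only via x² + y².
(c) Reading off the gridlines: a circular section at z = -1 has radius exactly 1.
(d) Together with the visible shape, these determine p as stated.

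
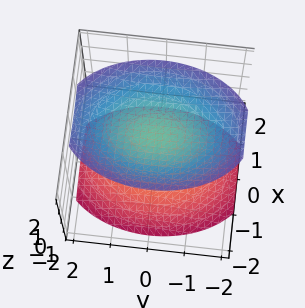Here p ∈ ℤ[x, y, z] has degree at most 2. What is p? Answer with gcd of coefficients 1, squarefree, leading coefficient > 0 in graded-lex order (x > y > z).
2*x^2 + y^2 - 2*z^2 + 3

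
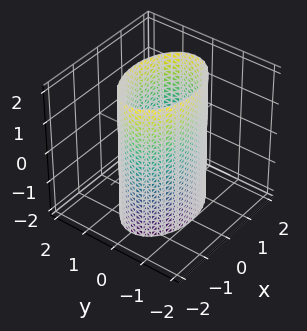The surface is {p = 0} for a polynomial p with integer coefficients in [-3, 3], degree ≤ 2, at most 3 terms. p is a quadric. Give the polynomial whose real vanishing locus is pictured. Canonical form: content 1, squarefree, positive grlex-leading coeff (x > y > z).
First, the degree is 2 — constant cross-section along one axis; a quadric.
Next, symmetries: the y ↦ −y reflection is a symmetry, so y appears only in even powers; it's symmetric under z → −z, forcing even powers of z; mirror symmetry x ↦ −x ⇒ only even powers of x.
Next, against the integer gridlines: it misses every integer gridline on the z-axis; among the integer gridlines, it crosses the y-axis at y ∈ {-1, 1}.
Finally, matching integer coefficients to the picture gives p.

x^2 + 2*y^2 - 2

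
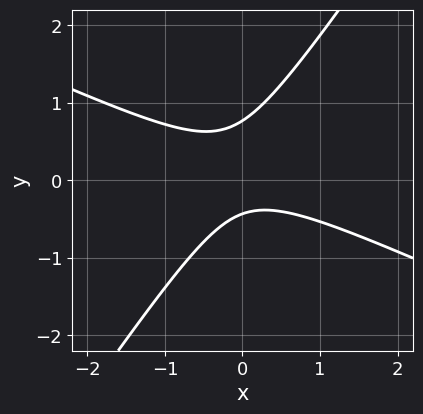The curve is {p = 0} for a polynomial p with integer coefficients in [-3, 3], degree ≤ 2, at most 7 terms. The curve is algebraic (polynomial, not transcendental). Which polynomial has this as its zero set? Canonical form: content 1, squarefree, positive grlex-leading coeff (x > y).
Degree: no degree-1 curve has this shape, so deg p = 2.
Reading off the gridlines: no x-intercept at any integer in the box.
Together with the visible shape, these determine p as stated.

2*x^2 + 3*x*y - 3*y^2 + y + 1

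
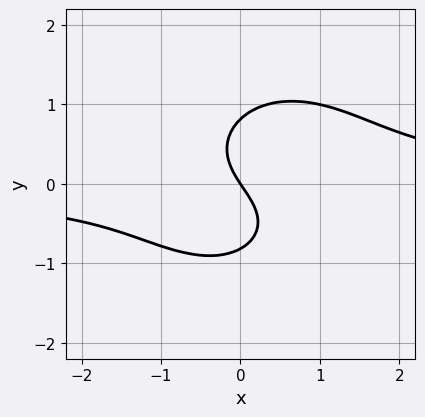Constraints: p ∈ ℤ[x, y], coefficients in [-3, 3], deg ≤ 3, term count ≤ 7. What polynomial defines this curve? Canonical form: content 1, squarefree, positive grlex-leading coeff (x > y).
3*x^2*y + 3*y^3 - x*y - 3*x - 2*y

Degree: a generic line meets the curve in up to 3 points, so deg p = 3.
From the axis intercepts and sections: it crosses the y-axis at the gridline y = 0; it meets the x-axis at x = 0 (among the integer gridlines).
Together with the visible shape, these determine p as stated.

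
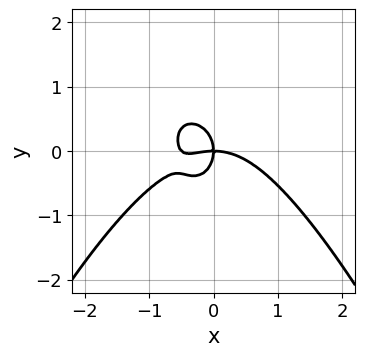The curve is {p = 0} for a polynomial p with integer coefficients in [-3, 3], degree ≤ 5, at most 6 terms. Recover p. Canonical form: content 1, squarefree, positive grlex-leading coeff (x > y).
(a) Degree: a generic line meets the curve in up to 4 points, so deg p = 4.
(b) From the axis intercepts and sections: it crosses the y-axis at the gridline y = 0; it crosses the x-axis at the gridline x = 0.
(c) Together with the visible shape, these determine p as stated.

2*x^4 + x^3 + 3*x^2*y + 2*y^3 + 2*x*y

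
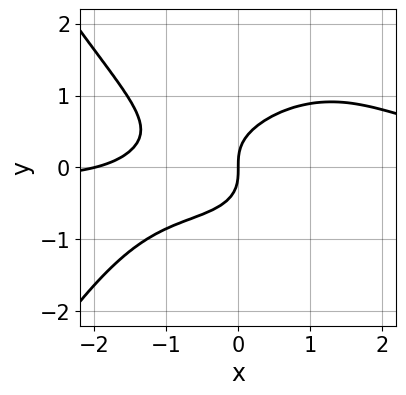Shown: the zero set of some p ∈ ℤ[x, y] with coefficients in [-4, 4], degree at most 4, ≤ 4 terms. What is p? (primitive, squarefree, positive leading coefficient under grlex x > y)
First, the degree is 4 — the shape is more complex than any degree-3 curve.
Next, reading off the gridlines: one y-axis crossing is at y = 0; among the integer gridlines, it crosses the x-axis at x ∈ {-2, 0}.
Finally, assembling these constraints gives the stated polynomial.

x^3*y + 3*y^3 - x^2 - 2*x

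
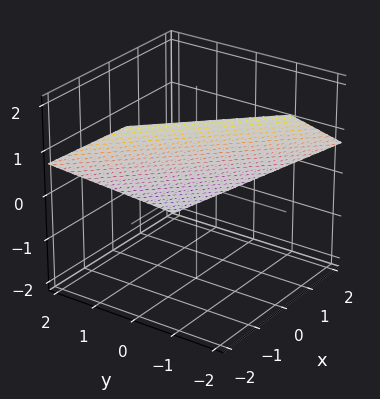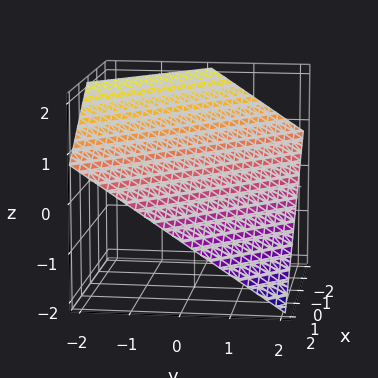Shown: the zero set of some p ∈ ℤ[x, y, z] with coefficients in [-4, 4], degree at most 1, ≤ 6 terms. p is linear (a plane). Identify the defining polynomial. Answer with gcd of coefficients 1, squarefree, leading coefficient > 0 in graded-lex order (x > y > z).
The degree is 1 — every cross-section is a straight line — this is a plane.
Reading off the gridlines: one x-axis crossing is at x = 1; it crosses the y-axis at the gridline y = 1.
Fitting integer coefficients to these (and the overall shape) gives p.

2*x + 2*y + 3*z - 2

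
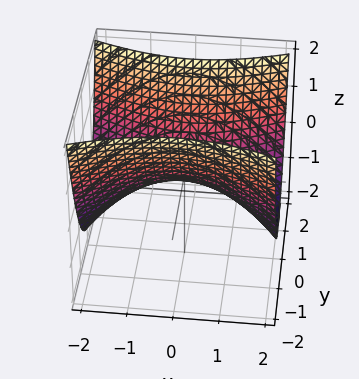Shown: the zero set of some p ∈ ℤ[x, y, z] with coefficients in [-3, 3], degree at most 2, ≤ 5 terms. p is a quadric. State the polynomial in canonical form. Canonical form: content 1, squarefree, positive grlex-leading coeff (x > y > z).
x^2 - 3*y^2 + 3*z

The degree is 2 — a hyperbolic paraboloid; a quadric.
Symmetries: mirror symmetry x ↦ −x ⇒ only even powers of x; it's symmetric under y → −y, forcing even powers of y.
Against the integer gridlines: one x-axis crossing is at x = 0; it crosses the y-axis at the gridline y = 0; one z-axis crossing is at z = 0.
The integer polynomial consistent with all of this is the stated p.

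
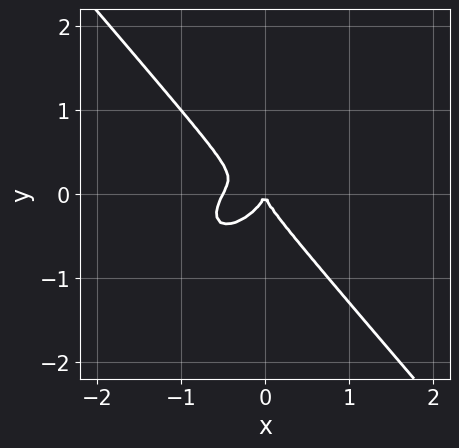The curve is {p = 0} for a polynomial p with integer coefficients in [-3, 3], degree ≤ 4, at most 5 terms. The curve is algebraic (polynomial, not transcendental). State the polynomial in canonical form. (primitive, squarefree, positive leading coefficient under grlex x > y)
The degree is 3 — a generic line meets the curve in up to 3 points.
From the axis intercepts and sections: it meets the y-axis at y = 0 (among the integer gridlines); it meets the x-axis at x = 0 (among the integer gridlines).
Together with the visible shape, these determine p as stated.

2*x^3 - x^2*y + 2*y^3 + x^2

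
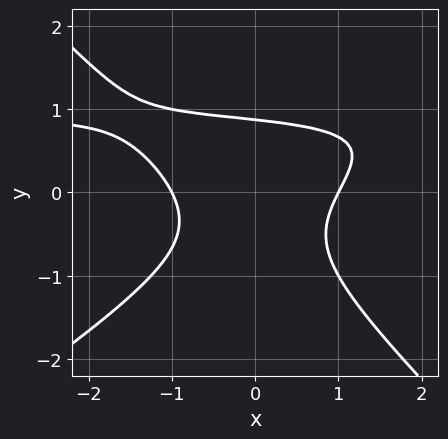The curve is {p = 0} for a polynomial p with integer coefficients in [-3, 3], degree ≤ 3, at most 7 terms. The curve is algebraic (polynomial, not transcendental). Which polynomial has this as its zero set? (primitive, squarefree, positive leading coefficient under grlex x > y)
2*x^2*y - x*y^2 - 3*y^3 - 2*x^2 + 2

The degree is 3 — no degree-2 curve has this shape.
Reading off the gridlines: among the integer gridlines, it crosses the x-axis at x ∈ {-1, 1}.
These observations pin down the coefficients.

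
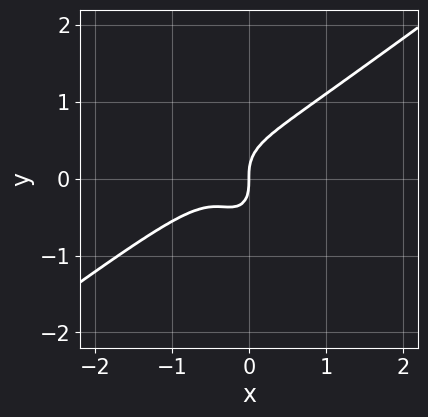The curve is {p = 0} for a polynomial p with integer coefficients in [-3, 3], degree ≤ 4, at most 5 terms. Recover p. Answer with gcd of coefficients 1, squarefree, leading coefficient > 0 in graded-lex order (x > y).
(a) deg p = 3. No degree-2 curve has this shape.
(b) From the axis intercepts and sections: it meets the x-axis at x = 0 (among the integer gridlines); it meets the y-axis at y = 0 (among the integer gridlines).
(c) Matching integer coefficients to the picture gives p.

3*x^3 - 3*x^2*y - 2*y^3 + 2*x^2 + x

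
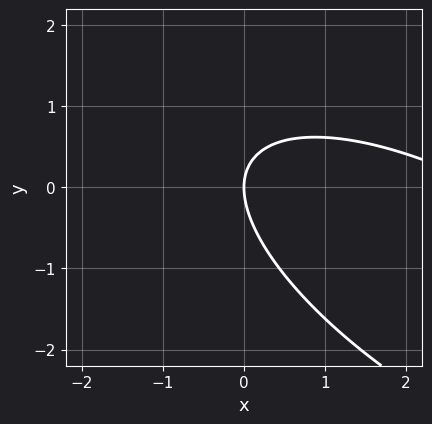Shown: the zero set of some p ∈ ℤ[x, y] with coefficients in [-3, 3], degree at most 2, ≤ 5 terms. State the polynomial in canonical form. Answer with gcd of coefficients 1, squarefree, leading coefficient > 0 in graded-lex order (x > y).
(a) deg p = 2.
(b) From the visible intercepts: it meets the y-axis at y = 0 (among the integer gridlines); it meets the x-axis at x = 0 (among the integer gridlines).
(c) These observations pin down the coefficients.

x^2 + 2*x*y + 2*y^2 - 3*x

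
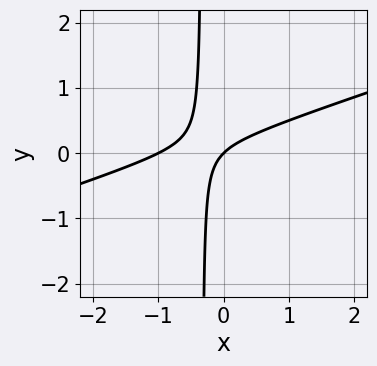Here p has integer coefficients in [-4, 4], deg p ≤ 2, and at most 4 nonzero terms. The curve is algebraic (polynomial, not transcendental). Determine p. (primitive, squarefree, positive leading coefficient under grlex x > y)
1. Degree: a generic line meets the curve in up to 2 points, so deg p = 2.
2. From the axis intercepts and sections: it meets the y-axis at y = 0 (among the integer gridlines); the x-axis gridline crossings are at x ∈ {-1, 0}.
3. Together with the visible shape, these determine p as stated.

x^2 - 3*x*y + x - y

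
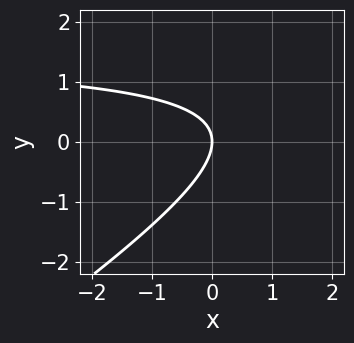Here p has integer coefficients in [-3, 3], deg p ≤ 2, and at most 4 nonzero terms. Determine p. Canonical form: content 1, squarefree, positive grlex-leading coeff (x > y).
2*x*y - 3*y^2 - 3*x

1. Degree: a generic line meets the curve in up to 2 points, so deg p = 2.
2. Observable constraints: it meets the x-axis at x = 0 (among the integer gridlines); it meets the y-axis at y = 0 (among the integer gridlines).
3. Together with the visible shape, these determine p as stated.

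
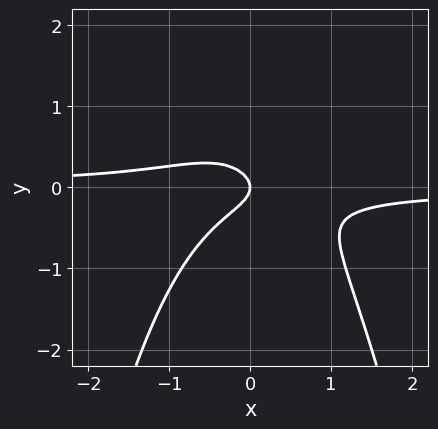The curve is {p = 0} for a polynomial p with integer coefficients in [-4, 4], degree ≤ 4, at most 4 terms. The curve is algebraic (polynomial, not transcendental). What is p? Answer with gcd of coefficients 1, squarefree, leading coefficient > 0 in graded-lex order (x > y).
First, degree: no degree-2 curve has this shape, so deg p = 3.
Then, from the visible intercepts: it meets the y-axis at y = 0 (among the integer gridlines); one x-axis crossing is at x = 0.
Finally, together with the visible shape, these determine p as stated.

3*x^2*y + 3*y^2 + x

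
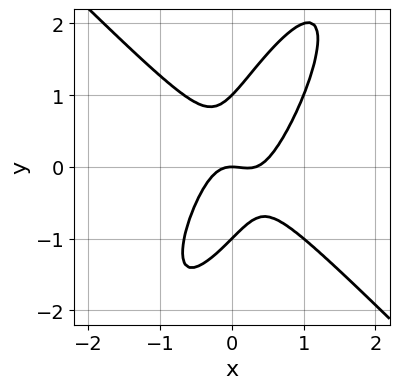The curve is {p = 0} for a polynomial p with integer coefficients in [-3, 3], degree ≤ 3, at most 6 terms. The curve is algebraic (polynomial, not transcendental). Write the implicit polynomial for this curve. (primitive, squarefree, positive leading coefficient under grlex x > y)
3*x^3 - 2*x*y^2 + y^3 - x^2 - y

1. The degree is 3 — no degree-2 curve has this shape.
2. Reading off the gridlines: the y-axis gridline crossings are at y ∈ {-1, 0, 1}; it meets the x-axis at x = 0 (among the integer gridlines).
3. Solving for integer coefficients yields p as stated.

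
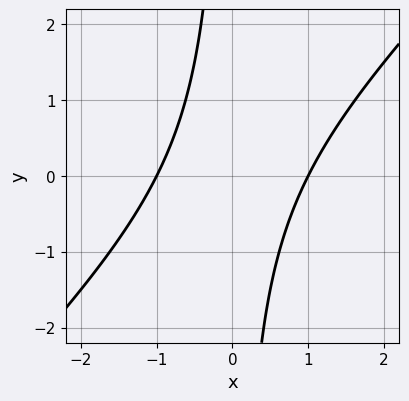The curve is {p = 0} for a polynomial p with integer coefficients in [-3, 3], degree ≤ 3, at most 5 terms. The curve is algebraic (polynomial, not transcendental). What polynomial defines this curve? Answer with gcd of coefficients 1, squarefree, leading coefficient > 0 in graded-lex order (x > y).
x^2 - x*y - 1

The degree is 2 — the shape is more complex than any degree-1 curve.
Reading off the gridlines: it misses every integer gridline on the y-axis; among the integer gridlines, it crosses the x-axis at x ∈ {-1, 1}.
Solving for integer coefficients yields p as stated.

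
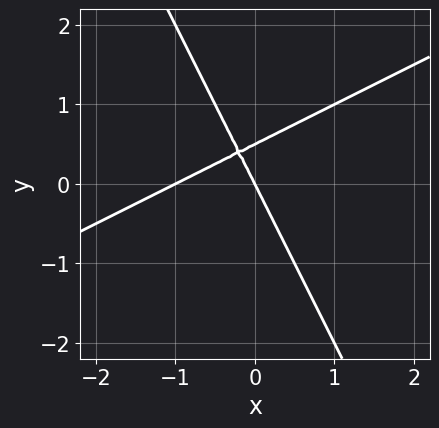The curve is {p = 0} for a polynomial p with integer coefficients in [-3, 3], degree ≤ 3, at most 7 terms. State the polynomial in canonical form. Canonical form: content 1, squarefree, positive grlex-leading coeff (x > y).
2*x^2 - 3*x*y - 2*y^2 + 2*x + y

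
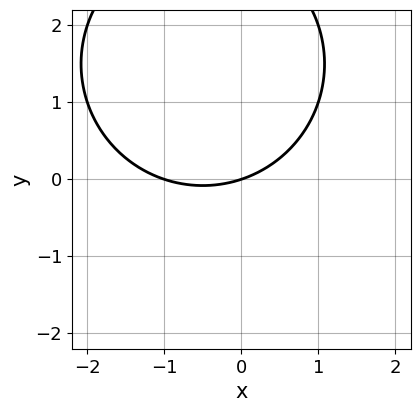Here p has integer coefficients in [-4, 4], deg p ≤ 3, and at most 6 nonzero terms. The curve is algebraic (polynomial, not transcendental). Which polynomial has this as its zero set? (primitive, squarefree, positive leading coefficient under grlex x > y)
(a) Degree: the shape is more complex than any degree-1 curve, so deg p = 2.
(b) From the axis intercepts and sections: it crosses the y-axis at the gridline y = 0; among the integer gridlines, it crosses the x-axis at x ∈ {-1, 0}.
(c) These observations pin down the coefficients.

x^2 + y^2 + x - 3*y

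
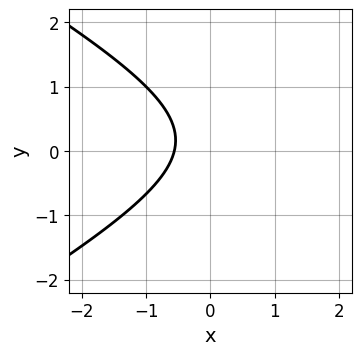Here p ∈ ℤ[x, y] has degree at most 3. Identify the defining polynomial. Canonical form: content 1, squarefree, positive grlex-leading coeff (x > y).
x^2 - 3*y^2 - 3*x + y - 2

1. deg p = 2. No degree-1 curve has this shape.
2. Observable constraints: the curve avoids every integer y-axis point in the box.
3. Fitting integer coefficients to these (and the overall shape) gives p.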